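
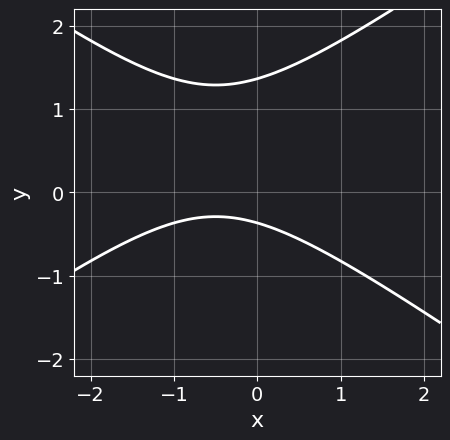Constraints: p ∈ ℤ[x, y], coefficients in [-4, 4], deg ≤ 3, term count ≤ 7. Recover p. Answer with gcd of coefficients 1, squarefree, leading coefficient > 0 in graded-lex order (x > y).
deg p = 2. No degree-1 curve has this shape.
From the axis intercepts and sections: no x-intercept at any integer in the box.
Putting this together gives p.

x^2 - 2*y^2 + x + 2*y + 1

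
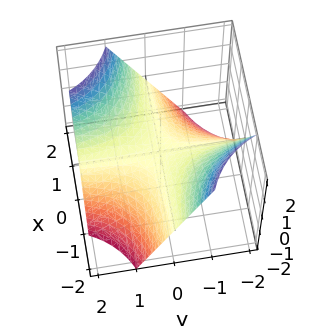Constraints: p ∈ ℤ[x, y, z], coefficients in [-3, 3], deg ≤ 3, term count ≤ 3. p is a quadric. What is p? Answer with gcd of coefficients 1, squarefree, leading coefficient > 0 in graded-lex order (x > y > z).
x*y - z

1. The degree is 2 — a hyperbolic paraboloid; a quadric.
2. Checking where it meets the axes: every point of the x-axis in the box is on the surface; every point of the y-axis in the box is on the surface.
3. Together with the visible shape, these determine p as stated.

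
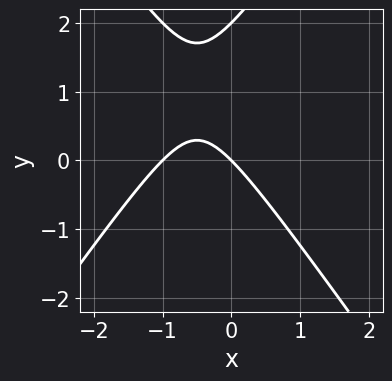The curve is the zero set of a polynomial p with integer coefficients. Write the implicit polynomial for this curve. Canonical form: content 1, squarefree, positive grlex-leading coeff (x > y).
The degree is 2 — a generic line meets the curve in up to 2 points.
From the axis intercepts and sections: among the integer gridlines, it crosses the y-axis at y ∈ {0, 2}; the x-axis gridline crossings are at x ∈ {-1, 0}.
Assembling these constraints gives the stated polynomial.

2*x^2 - y^2 + 2*x + 2*y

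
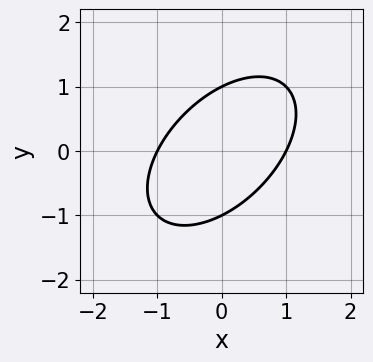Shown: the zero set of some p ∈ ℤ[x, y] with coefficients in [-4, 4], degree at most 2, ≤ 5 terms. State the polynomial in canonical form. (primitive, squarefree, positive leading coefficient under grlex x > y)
x^2 - x*y + y^2 - 1

(a) The degree is 2 — a generic line meets the curve in up to 2 points.
(b) Observable constraints: the x-axis gridline crossings are at x ∈ {-1, 1}; the y-axis gridline crossings are at y ∈ {-1, 1}.
(c) Putting this together gives p.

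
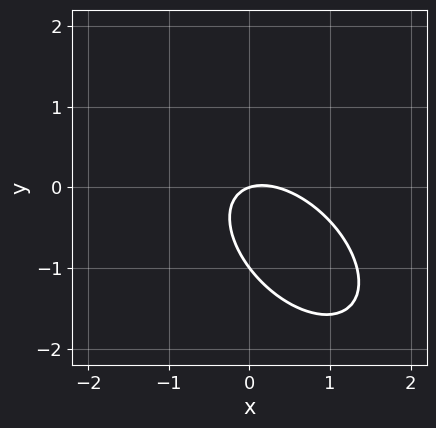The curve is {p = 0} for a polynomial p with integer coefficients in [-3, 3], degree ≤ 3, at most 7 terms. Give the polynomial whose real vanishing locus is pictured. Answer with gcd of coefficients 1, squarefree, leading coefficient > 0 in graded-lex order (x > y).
3*x^2 + 3*x*y + 3*y^2 - x + 3*y

First, deg p = 2.
Then, from the axis intercepts and sections: it crosses the x-axis at the gridline x = 0; the y-axis gridline crossings are at y ∈ {-1, 0}.
Finally, putting this together gives p.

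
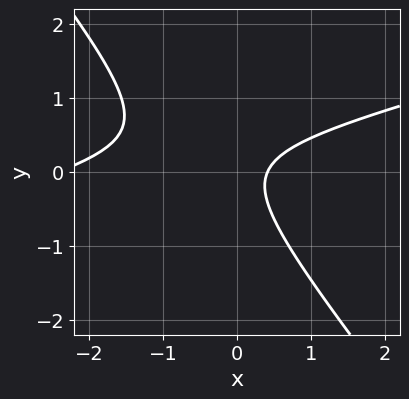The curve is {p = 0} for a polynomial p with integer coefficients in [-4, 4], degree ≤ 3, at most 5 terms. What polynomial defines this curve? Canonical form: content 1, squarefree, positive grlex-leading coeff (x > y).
x^2 - 3*x*y - 3*y^2 + 2*x - 1

deg p = 2.
Checking where it meets the axes: the curve avoids every integer y-axis point in the box.
Together with the visible shape, these determine p as stated.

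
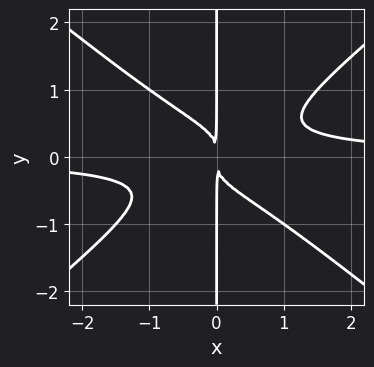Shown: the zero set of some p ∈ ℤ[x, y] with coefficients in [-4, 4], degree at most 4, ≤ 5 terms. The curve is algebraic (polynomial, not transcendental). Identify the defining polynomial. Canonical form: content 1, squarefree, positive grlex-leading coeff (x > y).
2*x^3*y - 3*x*y^3 - x^2

deg p = 4. The shape is more complex than any degree-3 curve.
Reading off the gridlines: every point of the y-axis in the box is on the curve.
Fitting integer coefficients to these (and the overall shape) gives p.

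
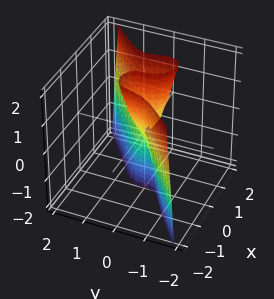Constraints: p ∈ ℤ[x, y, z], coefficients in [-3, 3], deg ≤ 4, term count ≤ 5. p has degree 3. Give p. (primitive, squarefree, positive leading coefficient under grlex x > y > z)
2*x^3 - 3*y^3 + x*y - x*z

First, the degree is 3 — the shape is more complex than any degree-2 surface.
Then, against the integer gridlines: it crosses the y-axis at the gridline y = 0; one x-axis crossing is at x = 0; the visible z-axis segment lies entirely on the surface.
Finally, matching integer coefficients to the picture gives p.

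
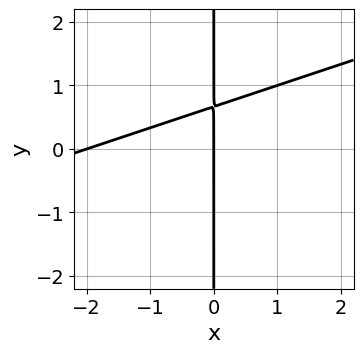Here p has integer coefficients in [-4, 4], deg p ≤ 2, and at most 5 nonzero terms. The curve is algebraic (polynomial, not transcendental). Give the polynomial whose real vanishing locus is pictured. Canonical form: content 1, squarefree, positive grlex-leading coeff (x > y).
1. The degree is 2 — a generic line meets the curve in up to 2 points.
2. Reading off the gridlines: the x-axis gridline crossings are at x ∈ {-2, 0}; the visible y-axis segment lies entirely on the curve.
3. Fitting integer coefficients to these (and the overall shape) gives p.

x^2 - 3*x*y + 2*x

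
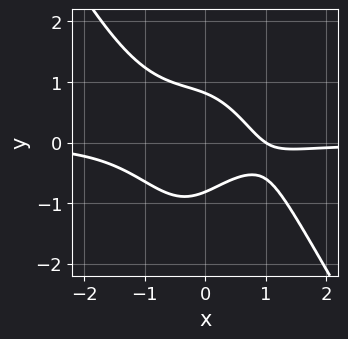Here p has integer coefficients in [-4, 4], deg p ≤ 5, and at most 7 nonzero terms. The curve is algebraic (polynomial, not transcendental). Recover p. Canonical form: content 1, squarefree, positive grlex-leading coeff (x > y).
3*x^3*y + 2*x^2*y^2 + 3*y^2 + 2*x - 2

deg p = 4.
Reading off the gridlines: one x-axis crossing is at x = 1.
Solving for integer coefficients yields p as stated.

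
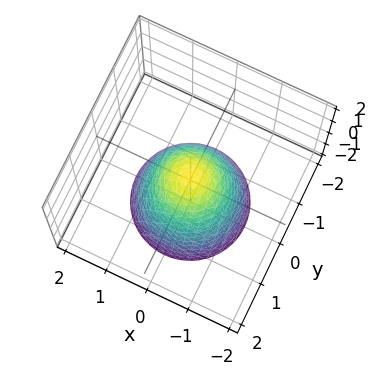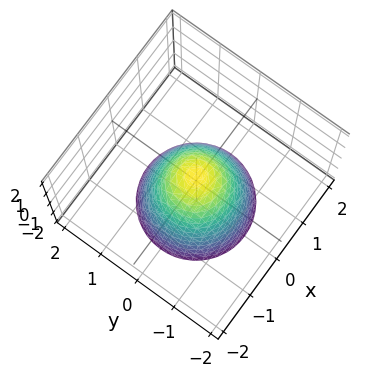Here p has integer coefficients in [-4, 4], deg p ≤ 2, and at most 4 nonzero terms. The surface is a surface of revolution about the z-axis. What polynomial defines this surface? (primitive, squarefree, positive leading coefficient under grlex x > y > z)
1. Degree: no degree-1 surface has this shape, so deg p = 2.
2. Symmetries: rotational symmetry about the z-axis ⇒ p depends on x, y only through x² + y².
3. Checking where it meets the axes: a circular section at z = -1 has radius exactly 1.
4. Together with the visible shape, these determine p as stated.

3*x^2 + 3*y^2 + 2*z - 1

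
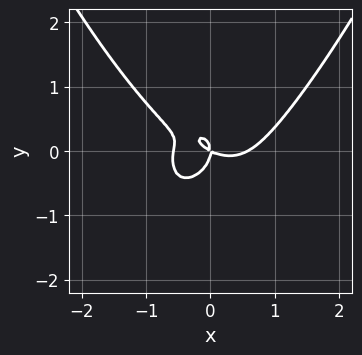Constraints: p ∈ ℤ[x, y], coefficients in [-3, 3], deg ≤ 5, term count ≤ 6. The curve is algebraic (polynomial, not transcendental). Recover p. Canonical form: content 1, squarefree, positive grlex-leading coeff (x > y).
First, degree: the shape is more complex than any degree-3 curve, so deg p = 4.
Next, from the axis intercepts and sections: one x-axis crossing is at x = 0; it crosses the y-axis at the gridline y = 0.
Finally, putting this together gives p.

3*x^4 - 3*x^2*y - 3*y^3 - x^2 - 2*x*y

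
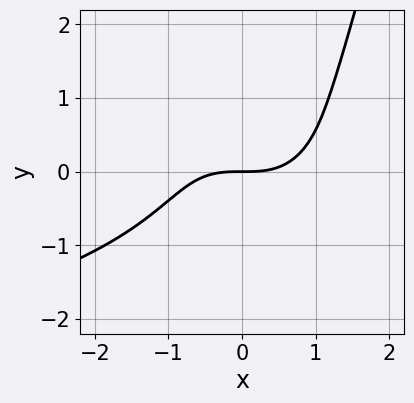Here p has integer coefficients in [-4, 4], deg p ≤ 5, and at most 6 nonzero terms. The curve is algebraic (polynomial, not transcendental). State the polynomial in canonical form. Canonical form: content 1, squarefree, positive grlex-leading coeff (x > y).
x^2*y^2 + x^3 - y^3 - 2*y

(a) deg p = 4.
(b) Against the integer gridlines: it crosses the y-axis at the gridline y = 0; it meets the x-axis at x = 0 (among the integer gridlines).
(c) These observations pin down the coefficients.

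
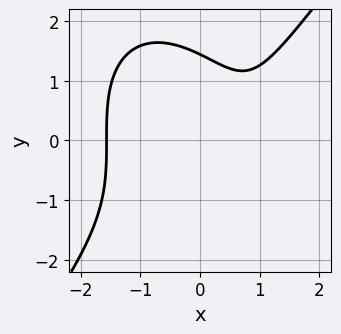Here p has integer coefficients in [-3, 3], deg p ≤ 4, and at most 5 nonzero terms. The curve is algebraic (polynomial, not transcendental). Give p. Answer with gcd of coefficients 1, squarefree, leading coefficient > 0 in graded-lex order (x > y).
2*x^3 - y^3 - 3*x + 3

1. Degree: no degree-2 curve has this shape, so deg p = 3.
2. Matching integer coefficients to the picture gives p.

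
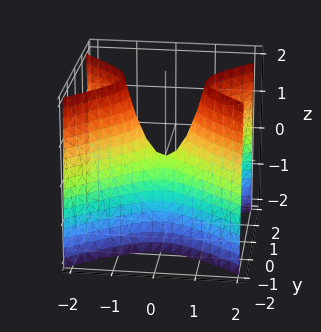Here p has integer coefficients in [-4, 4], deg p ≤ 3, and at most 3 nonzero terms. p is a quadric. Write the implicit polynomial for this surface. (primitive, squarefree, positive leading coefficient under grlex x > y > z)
2*x^2 - 3*y^2 - z

(a) deg p = 2.
(b) Symmetries: mirror symmetry x ↦ −x ⇒ only even powers of x; the y ↦ −y reflection is a symmetry, so y appears only in even powers.
(c) Reading off the gridlines: it crosses the x-axis at the gridline x = 0; it meets the y-axis at y = 0 (among the integer gridlines); one z-axis crossing is at z = 0.
(d) Solving for integer coefficients yields p as stated.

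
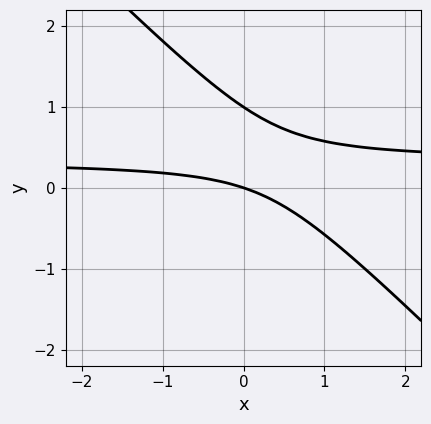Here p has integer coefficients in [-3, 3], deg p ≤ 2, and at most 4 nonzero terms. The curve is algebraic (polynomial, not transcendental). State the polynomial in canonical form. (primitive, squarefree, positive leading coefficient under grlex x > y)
(a) deg p = 2.
(b) Checking where it meets the axes: one x-axis crossing is at x = 0; among the integer gridlines, it crosses the y-axis at y ∈ {0, 1}.
(c) Matching integer coefficients to the picture gives p.

3*x*y + 3*y^2 - x - 3*y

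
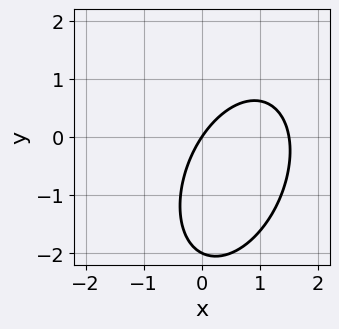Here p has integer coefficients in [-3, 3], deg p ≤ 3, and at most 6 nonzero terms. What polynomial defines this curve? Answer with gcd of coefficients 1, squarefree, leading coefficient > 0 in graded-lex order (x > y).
The degree is 2 — a generic line meets the curve in up to 2 points.
Checking where it meets the axes: the y-axis gridline crossings are at y ∈ {-2, 0}; one x-axis crossing is at x = 0.
Fitting integer coefficients to these (and the overall shape) gives p.

2*x^2 - x*y + y^2 - 3*x + 2*y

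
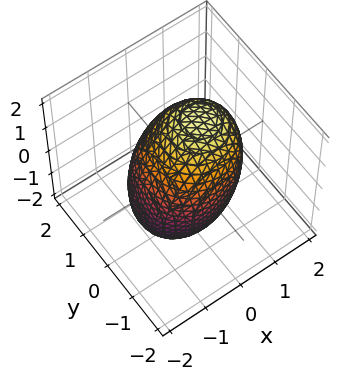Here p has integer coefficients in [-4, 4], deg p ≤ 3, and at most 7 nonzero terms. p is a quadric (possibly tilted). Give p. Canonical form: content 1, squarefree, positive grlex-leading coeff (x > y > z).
2*x^2 - x*z + 2*y^2 + z^2 - 3

1. deg p = 2. No degree-1 surface has this shape.
2. The integer polynomial consistent with all of this is the stated p.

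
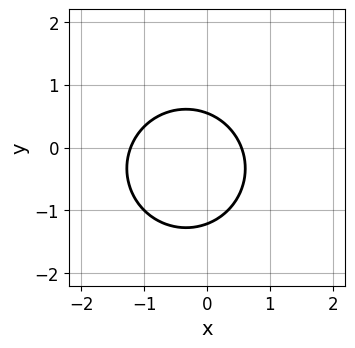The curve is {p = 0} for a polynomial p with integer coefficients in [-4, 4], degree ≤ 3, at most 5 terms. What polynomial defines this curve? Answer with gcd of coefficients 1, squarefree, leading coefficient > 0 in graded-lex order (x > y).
1. deg p = 2. A generic line meets the curve in up to 2 points.
2. Solving for integer coefficients yields p as stated.

3*x^2 + 3*y^2 + 2*x + 2*y - 2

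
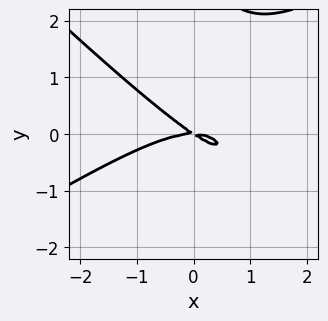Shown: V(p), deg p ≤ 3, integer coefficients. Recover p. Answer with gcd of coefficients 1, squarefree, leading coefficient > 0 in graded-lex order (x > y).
x^3 - 2*x*y^2 - y^3 + 2*x*y + 3*y^2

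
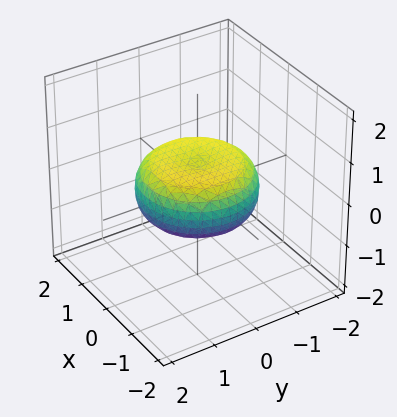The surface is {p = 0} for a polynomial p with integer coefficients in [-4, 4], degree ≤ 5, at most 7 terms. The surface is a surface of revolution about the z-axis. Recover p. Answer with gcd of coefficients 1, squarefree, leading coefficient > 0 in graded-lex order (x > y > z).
First, deg p = 4. No degree-3 surface has this shape.
Next, symmetries: the z-axis is an axis of rotation, so x and y enter only as x² + y².
Next, reading off the gridlines: a circular section at z = 0 has radius between 1 and 2.
Finally, putting this together gives p.

x^4 + 2*x^2*y^2 + y^4 - x^2 - y^2 + 3*z^2 - 1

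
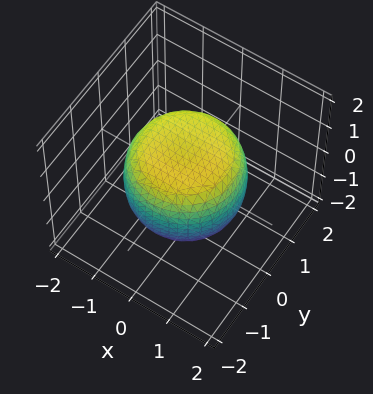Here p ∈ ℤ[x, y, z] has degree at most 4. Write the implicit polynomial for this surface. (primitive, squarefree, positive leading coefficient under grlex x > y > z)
2*x^4 + 4*x^2*y^2 + 2*y^4 - 2*x^2 - 2*y^2 + 3*z^2 - 3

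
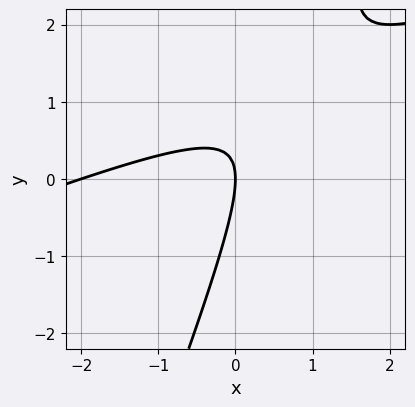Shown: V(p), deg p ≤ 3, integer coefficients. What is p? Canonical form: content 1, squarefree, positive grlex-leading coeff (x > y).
1. deg p = 2. The shape is more complex than any degree-1 curve.
2. Observable constraints: one y-axis crossing is at y = 0; the x-axis gridline crossings are at x ∈ {-2, 0}.
3. Solving for integer coefficients yields p as stated.

x^2 - 3*x*y + y^2 + 2*x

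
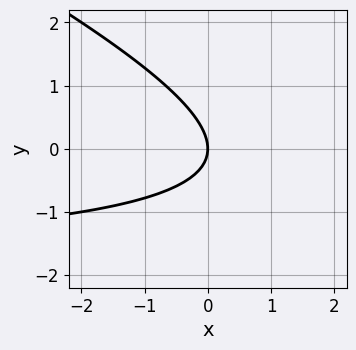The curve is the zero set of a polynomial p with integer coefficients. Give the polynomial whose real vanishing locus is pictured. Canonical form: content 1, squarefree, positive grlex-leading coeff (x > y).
1. deg p = 2.
2. From the visible intercepts: it crosses the y-axis at the gridline y = 0; one x-axis crossing is at x = 0.
3. Assembling these constraints gives the stated polynomial.

x*y + 2*y^2 + 2*x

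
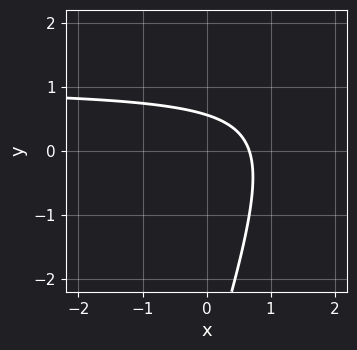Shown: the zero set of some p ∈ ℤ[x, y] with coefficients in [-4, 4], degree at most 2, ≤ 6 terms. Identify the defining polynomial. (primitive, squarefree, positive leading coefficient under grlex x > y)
First, the degree is 2 — the shape is more complex than any degree-1 curve.
Finally, the integer polynomial consistent with all of this is the stated p.

3*x*y - y^2 - 3*x - 3*y + 2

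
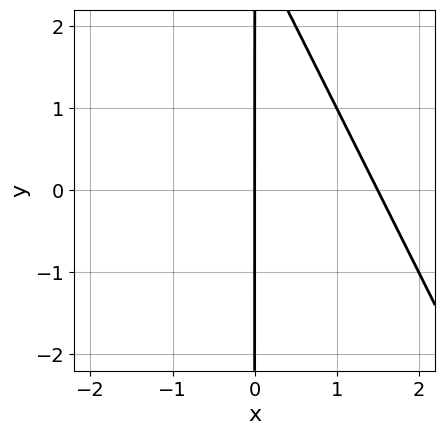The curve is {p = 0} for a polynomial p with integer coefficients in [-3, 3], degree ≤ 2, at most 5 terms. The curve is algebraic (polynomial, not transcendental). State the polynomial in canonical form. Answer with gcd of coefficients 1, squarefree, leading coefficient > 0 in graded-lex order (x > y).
(a) Degree: the shape is more complex than any degree-1 curve, so deg p = 2.
(b) Against the integer gridlines: the visible y-axis segment lies entirely on the curve; it crosses the x-axis at the gridline x = 0.
(c) Putting this together gives p.

2*x^2 + x*y - 3*x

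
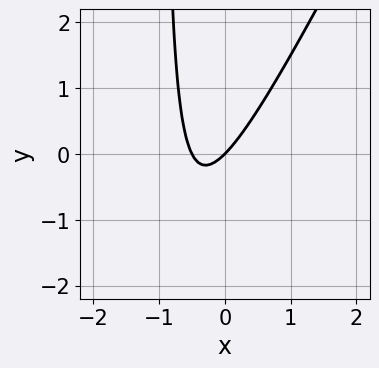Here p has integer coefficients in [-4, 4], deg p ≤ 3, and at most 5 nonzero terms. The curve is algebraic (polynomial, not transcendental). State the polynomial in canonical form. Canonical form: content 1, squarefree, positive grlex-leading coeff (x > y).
2*x^2 - x*y + x - y

deg p = 2.
From the axis intercepts and sections: it crosses the x-axis at the gridline x = 0; it crosses the y-axis at the gridline y = 0.
These observations pin down the coefficients.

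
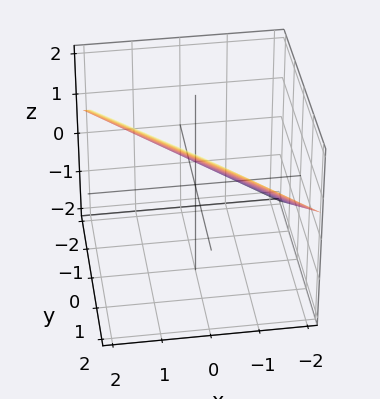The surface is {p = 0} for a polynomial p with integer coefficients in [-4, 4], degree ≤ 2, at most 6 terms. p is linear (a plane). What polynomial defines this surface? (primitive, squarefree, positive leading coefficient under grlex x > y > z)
2*x + 2*y - 3*z + 2

deg p = 1.
Observable constraints: it crosses the y-axis at the gridline y = -1; it meets the x-axis at x = -1 (among the integer gridlines).
The integer polynomial consistent with all of this is the stated p.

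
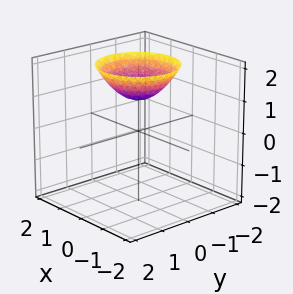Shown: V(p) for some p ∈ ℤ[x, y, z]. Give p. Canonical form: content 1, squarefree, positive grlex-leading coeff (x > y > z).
First, the degree is 2 — a generic line meets the surface in up to 2 points.
Next, symmetry: every cross-section ⟂ z is a circle, so x, y appear only via x² + y².
Then, from the visible intercepts: a circular section at z = 2 has radius between 1 and 2; no x-intercept at any integer in the box; one z-axis crossing is at z = 1.
Finally, putting this together gives p.

2*x^2 + 2*y^2 - 3*z + 3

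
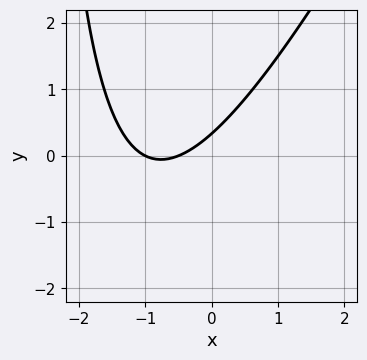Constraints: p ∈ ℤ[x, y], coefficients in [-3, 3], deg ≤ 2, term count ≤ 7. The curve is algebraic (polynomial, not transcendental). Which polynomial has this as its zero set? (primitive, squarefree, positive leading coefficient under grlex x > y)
2*x^2 - x*y + 3*x - 3*y + 1

First, degree: a generic line meets the curve in up to 2 points, so deg p = 2.
Next, from the axis intercepts and sections: it meets the x-axis at x = -1 (among the integer gridlines).
Finally, putting this together gives p.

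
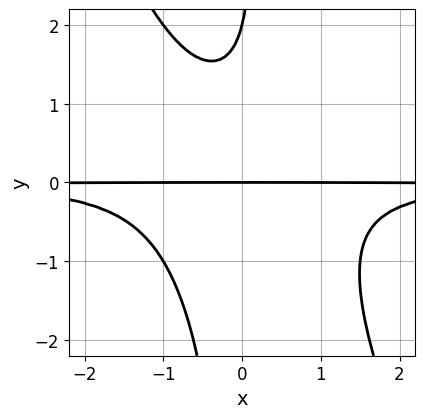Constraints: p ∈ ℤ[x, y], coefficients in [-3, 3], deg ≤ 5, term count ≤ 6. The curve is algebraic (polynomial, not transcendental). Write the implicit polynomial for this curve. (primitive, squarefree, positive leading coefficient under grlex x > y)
2*x^2*y^2 + x*y^3 - y^2 + 2*y

The degree is 4 — the shape is more complex than any degree-3 curve.
Against the integer gridlines: every point of the x-axis in the box is on the curve; the y-axis gridline crossings are at y ∈ {0, 2}.
Solving for integer coefficients yields p as stated.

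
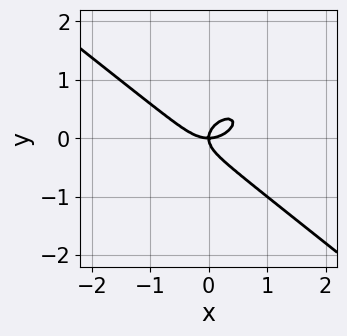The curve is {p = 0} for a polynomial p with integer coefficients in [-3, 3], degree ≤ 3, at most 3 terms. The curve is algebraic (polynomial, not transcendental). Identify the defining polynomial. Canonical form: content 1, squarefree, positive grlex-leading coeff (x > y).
x^3 + 2*y^3 - x*y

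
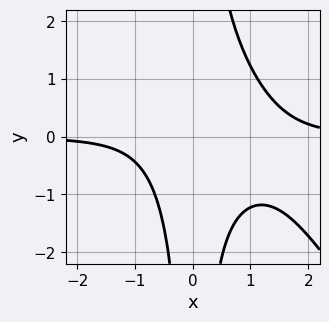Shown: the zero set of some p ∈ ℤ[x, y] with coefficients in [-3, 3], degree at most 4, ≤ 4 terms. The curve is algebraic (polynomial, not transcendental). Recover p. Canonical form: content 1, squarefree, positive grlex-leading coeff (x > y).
1. The degree is 4 — no degree-3 curve has this shape.
2. From the visible intercepts: it misses every integer gridline on the x-axis; the curve avoids every integer y-axis point in the box.
3. These observations pin down the coefficients.

3*x^3*y + 2*x^2*y^2 - 3*x^2*y - 3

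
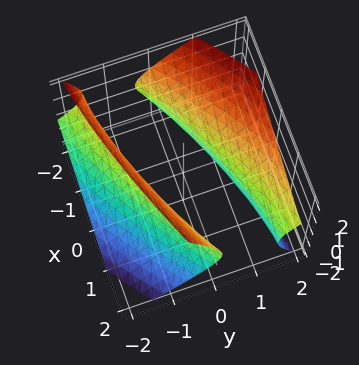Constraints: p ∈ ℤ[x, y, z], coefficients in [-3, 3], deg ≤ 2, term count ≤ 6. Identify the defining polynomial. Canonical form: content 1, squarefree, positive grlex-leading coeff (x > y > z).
x^2 - 3*x*y + 3*y^2 - 2*y*z - 2*z^2 - 3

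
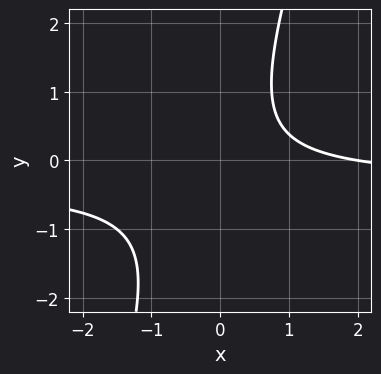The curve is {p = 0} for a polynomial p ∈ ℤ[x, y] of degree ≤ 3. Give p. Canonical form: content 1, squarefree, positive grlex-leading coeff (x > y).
3*x*y - y^2 + x - 2

(a) Degree: a generic line meets the curve in up to 2 points, so deg p = 2.
(b) From the axis intercepts and sections: it crosses the x-axis at the gridline x = 2; no y-intercept at any integer in the box.
(c) Putting this together gives p.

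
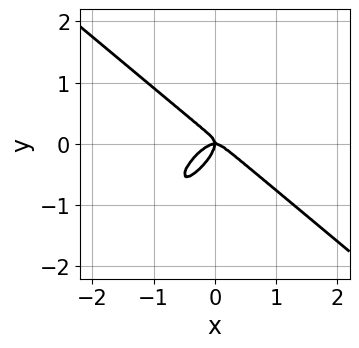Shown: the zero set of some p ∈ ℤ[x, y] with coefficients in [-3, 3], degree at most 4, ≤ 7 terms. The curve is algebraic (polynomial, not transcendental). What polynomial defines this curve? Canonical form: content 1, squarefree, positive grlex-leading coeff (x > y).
1. The degree is 3 — no degree-2 curve has this shape.
2. Checking where it meets the axes: it crosses the x-axis at the gridline x = 0; one y-axis crossing is at y = 0.
3. The integer polynomial consistent with all of this is the stated p.

3*x^3 - x^2*y - 3*x*y^2 + 3*y^3 + x*y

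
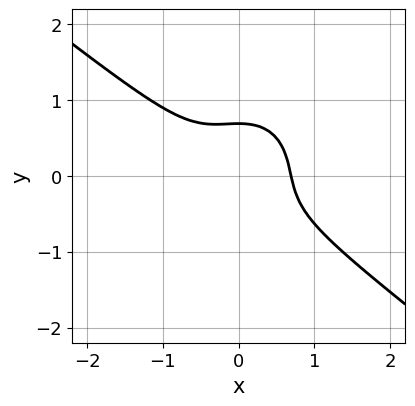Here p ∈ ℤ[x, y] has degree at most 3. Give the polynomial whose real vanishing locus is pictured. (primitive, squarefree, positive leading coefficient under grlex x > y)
1. Degree: the shape is more complex than any degree-2 curve, so deg p = 3.
2. The integer polynomial consistent with all of this is the stated p.

3*x^3 + 2*x^2*y + 3*y^3 - 1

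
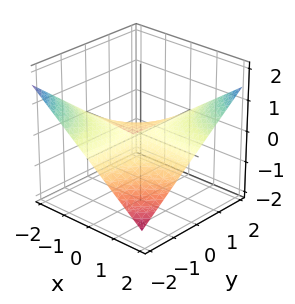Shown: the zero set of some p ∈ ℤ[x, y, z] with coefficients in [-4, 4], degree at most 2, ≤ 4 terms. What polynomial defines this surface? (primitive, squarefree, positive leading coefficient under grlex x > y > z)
1. deg p = 2.
2. From the visible intercepts: the visible x-axis segment lies entirely on the surface; it crosses the z-axis at the gridline z = 0; the visible y-axis segment lies entirely on the surface.
3. Together with the visible shape, these determine p as stated.

x*y - 3*z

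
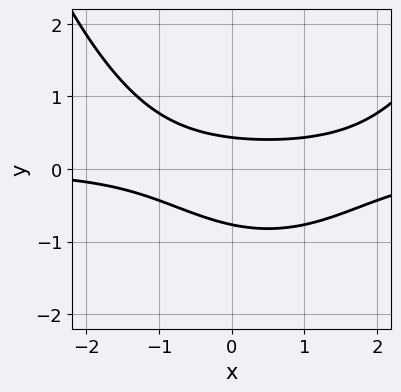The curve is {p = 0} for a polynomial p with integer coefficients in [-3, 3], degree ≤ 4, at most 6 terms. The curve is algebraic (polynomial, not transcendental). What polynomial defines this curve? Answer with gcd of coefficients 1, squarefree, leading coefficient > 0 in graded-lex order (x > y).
x^2*y - x*y - 3*y^2 - y + 1

First, degree: a generic line meets the curve in up to 3 points, so deg p = 3.
Then, against the integer gridlines: no x-intercept at any integer in the box.
Finally, solving for integer coefficients yields p as stated.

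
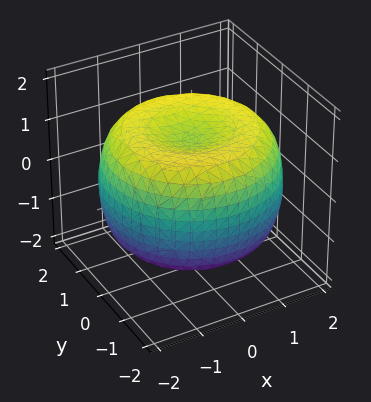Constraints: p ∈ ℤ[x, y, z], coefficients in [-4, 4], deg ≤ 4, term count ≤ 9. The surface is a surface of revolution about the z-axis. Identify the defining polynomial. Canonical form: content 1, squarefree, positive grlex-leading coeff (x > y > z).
x^4 + 2*x^2*y^2 + y^4 - 3*x^2 - 3*y^2 + 3*z^2 - 3

(a) deg p = 4. No degree-3 surface has this shape.
(b) Symmetries: rotational symmetry about the z-axis ⇒ p depends on x, y only through x² + y².
(c) From the axis intercepts and sections: among the integer gridlines, it crosses the z-axis at z ∈ {-1, 1}; a circular section at z = -1 has radius between 1 and 2.
(d) Fitting integer coefficients to these (and the overall shape) gives p.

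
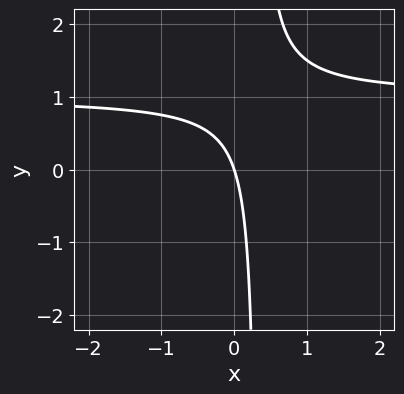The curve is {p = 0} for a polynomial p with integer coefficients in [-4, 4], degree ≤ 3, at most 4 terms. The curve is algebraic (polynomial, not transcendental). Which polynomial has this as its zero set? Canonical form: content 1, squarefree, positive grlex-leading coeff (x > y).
deg p = 2. A generic line meets the curve in up to 2 points.
Against the integer gridlines: one x-axis crossing is at x = 0; it crosses the y-axis at the gridline y = 0.
Putting this together gives p.

3*x*y - 3*x - y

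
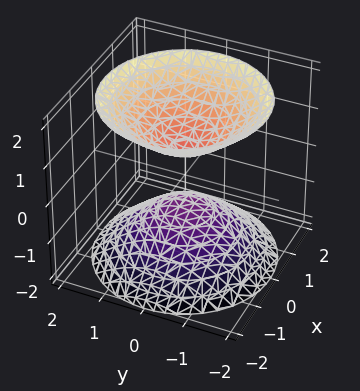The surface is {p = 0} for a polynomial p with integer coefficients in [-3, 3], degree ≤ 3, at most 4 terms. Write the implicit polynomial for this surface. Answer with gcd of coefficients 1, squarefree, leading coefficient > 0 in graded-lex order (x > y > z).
2*x^2 + 2*y^2 - 2*z^2 + 1

The picture has 2 separate pieces. They look like related sheets of one shape, so recover p as a whole.
The degree is 2 — two separate bowl-shaped sheets opening away from each other; a quadric.
Symmetries: the z ↦ −z reflection is a symmetry, so z appears only in even powers; every cross-section ⟂ z is a circle, so x, y appear only via x² + y².
From the visible intercepts: it misses every integer gridline on the x-axis; it misses every integer gridline on the y-axis.
These observations pin down the coefficients.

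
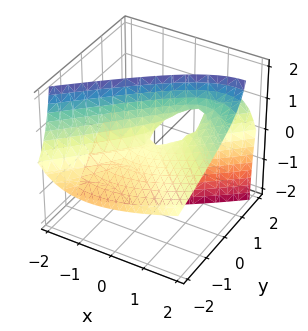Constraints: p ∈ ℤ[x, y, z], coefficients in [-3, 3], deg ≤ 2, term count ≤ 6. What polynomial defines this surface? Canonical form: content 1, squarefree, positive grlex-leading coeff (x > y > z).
x^2 - 2*x*z - y^2 + 3*y*z - z

(a) The degree is 2 — a generic line meets the surface in up to 2 points.
(b) Against the integer gridlines: it meets the z-axis at z = 0 (among the integer gridlines); one y-axis crossing is at y = 0.
(c) Putting this together gives p.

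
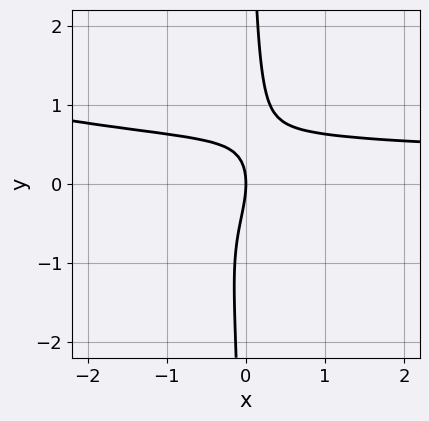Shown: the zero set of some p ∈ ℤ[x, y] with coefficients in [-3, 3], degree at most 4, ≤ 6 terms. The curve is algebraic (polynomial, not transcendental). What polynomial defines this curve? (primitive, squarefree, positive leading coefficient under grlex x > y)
First, deg p = 4.
Then, from the visible intercepts: it meets the y-axis at y = 0 (among the integer gridlines); one x-axis crossing is at x = 0.
Finally, the integer polynomial consistent with all of this is the stated p.

x^2*y^2 + 3*x*y^3 + 2*x*y - y^2 - 2*x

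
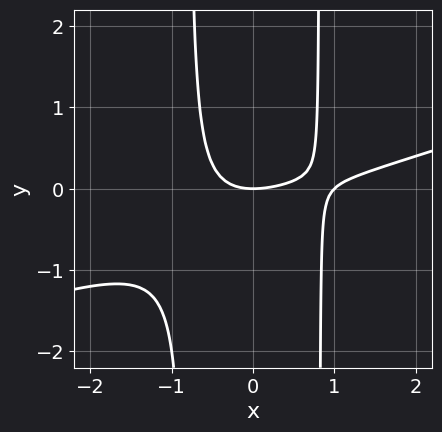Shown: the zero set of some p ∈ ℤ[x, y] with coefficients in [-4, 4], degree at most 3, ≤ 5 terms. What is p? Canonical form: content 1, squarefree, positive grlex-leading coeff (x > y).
Degree: no degree-2 curve has this shape, so deg p = 3.
Reading off the gridlines: one y-axis crossing is at y = 0; the x-axis gridline crossings are at x ∈ {0, 1}.
Matching integer coefficients to the picture gives p.

x^3 - 3*x^2*y - x^2 + 2*y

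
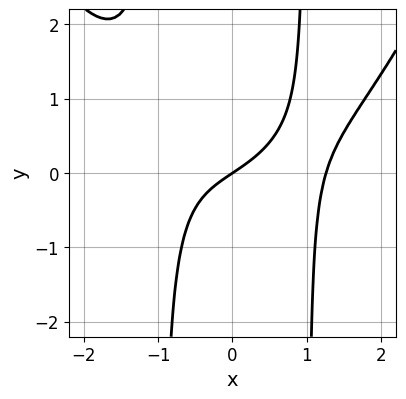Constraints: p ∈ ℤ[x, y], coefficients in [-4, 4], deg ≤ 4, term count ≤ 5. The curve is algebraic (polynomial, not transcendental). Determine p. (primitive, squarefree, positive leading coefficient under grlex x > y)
x^4 - 3*x^2*y - 2*x + 3*y

First, deg p = 4. No degree-3 curve has this shape.
Then, against the integer gridlines: one y-axis crossing is at y = 0; it crosses the x-axis at the gridline x = 0.
Finally, assembling these constraints gives the stated polynomial.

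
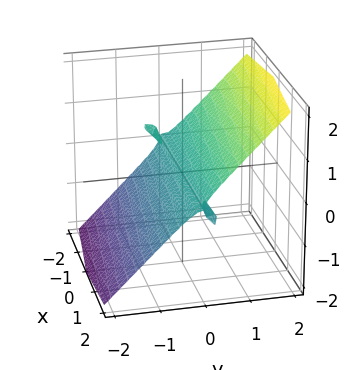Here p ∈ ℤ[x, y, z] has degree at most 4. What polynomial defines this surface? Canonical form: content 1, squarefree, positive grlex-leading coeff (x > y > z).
(a) I count 3 distinct pieces. Treating them together as one polynomial.
(b) deg p = 3. A generic line meets the surface in up to 3 points.
(c) Observable constraints: the visible x-axis segment lies entirely on the surface; it crosses the z-axis at the gridline z = 0; it crosses the y-axis at the gridline y = 0.
(d) These observations pin down the coefficients.

x*y*z + 3*y^3 - 3*z^3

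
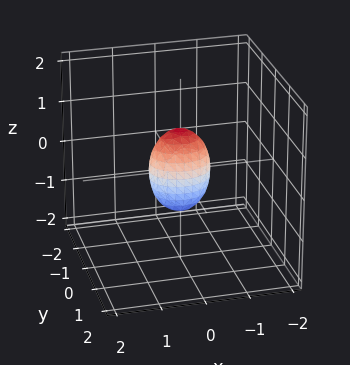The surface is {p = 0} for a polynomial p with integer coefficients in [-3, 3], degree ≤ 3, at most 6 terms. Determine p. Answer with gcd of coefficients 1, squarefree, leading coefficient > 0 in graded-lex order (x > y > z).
First, deg p = 2. A closed, bounded, convex surface; a quadric.
Then, symmetries: the x ↦ −x reflection is a symmetry, so x appears only in even powers; it's symmetric under y → −y, forcing even powers of y; it's symmetric under z → −z, forcing even powers of z.
Then, checking where it meets the axes: the z-axis gridline crossings are at z ∈ {-1, 1}.
Finally, assembling these constraints gives the stated polynomial.

2*x^2 + 3*y^2 + z^2 - 1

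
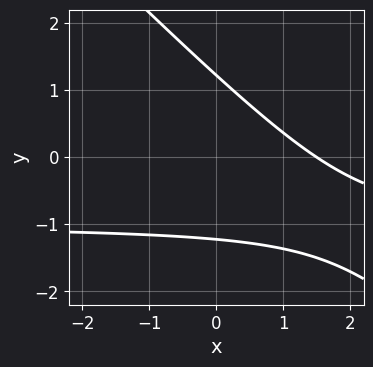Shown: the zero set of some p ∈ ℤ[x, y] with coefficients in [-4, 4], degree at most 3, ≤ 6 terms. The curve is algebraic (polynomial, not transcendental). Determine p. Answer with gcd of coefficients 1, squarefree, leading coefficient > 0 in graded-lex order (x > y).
2*x*y + 2*y^2 + 2*x - 3

(a) The degree is 2 — no degree-1 curve has this shape.
(b) Solving for integer coefficients yields p as stated.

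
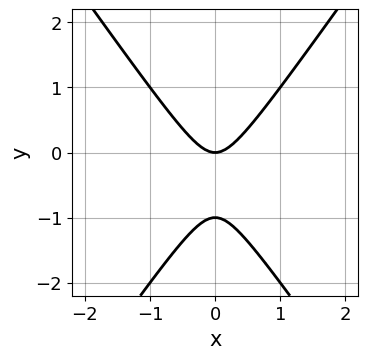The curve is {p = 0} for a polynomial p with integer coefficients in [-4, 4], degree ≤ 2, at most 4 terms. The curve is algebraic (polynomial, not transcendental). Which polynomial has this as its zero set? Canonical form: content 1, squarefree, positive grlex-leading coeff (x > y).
(a) Degree: the shape is more complex than any degree-1 curve, so deg p = 2.
(b) Symmetries: it's symmetric under x → −x, forcing even powers of x.
(c) From the visible intercepts: the y-axis gridline crossings are at y ∈ {-1, 0}; one x-axis crossing is at x = 0.
(d) Solving for integer coefficients yields p as stated.

2*x^2 - y^2 - y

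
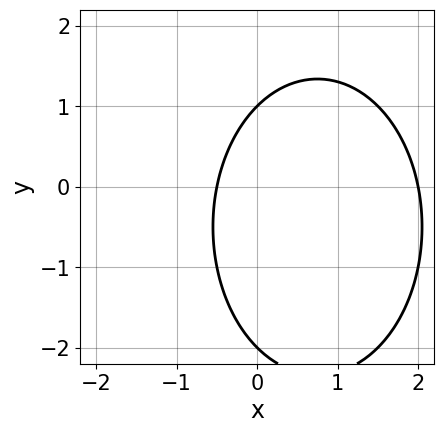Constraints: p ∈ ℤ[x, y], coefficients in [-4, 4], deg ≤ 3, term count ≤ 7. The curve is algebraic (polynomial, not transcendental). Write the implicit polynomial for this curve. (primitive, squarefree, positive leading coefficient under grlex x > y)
2*x^2 + y^2 - 3*x + y - 2

(a) Degree: the shape is more complex than any degree-1 curve, so deg p = 2.
(b) From the visible intercepts: it meets the x-axis at x = 2 (among the integer gridlines); the y-axis gridline crossings are at y ∈ {-2, 1}.
(c) Putting this together gives p.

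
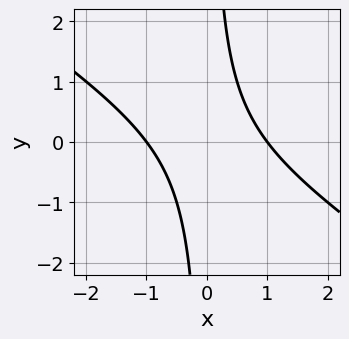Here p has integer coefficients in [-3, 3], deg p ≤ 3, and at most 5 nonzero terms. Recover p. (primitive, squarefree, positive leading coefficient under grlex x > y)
deg p = 2. No degree-1 curve has this shape.
Observable constraints: the curve avoids every integer y-axis point in the box; the x-axis gridline crossings are at x ∈ {-1, 1}.
Solving for integer coefficients yields p as stated.

2*x^2 + 3*x*y - 2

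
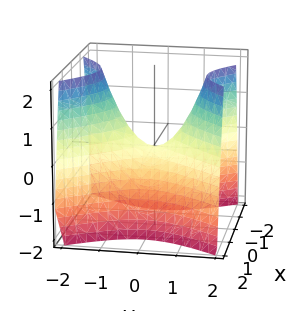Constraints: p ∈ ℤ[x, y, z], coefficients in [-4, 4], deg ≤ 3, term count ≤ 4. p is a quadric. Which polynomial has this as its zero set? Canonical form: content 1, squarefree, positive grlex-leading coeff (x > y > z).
(a) Degree: a saddle surface; a quadric, so deg p = 2.
(b) Symmetries: the x ↦ −x reflection is a symmetry, so x appears only in even powers; the y ↦ −y reflection is a symmetry, so y appears only in even powers.
(c) Reading off the gridlines: it meets the y-axis at y = 0 (among the integer gridlines); it meets the x-axis at x = 0 (among the integer gridlines).
(d) Matching integer coefficients to the picture gives p.

3*x^2 - 2*y^2 + 2*z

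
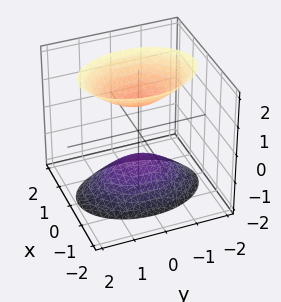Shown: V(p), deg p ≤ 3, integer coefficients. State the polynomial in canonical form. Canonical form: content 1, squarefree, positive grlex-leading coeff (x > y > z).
2*x^2 + y^2 - z^2 + 1

I count 2 distinct pieces. Treating them together as one polynomial.
deg p = 2. Two separate bowl-shaped sheets opening away from each other; a quadric.
Symmetries: the z ↦ −z reflection is a symmetry, so z appears only in even powers; it's symmetric under x → −x, forcing even powers of x; the y ↦ −y reflection is a symmetry, so y appears only in even powers.
Against the integer gridlines: the z-axis gridline crossings are at z ∈ {-1, 1}; it misses every integer gridline on the x-axis; it misses every integer gridline on the y-axis.
Assembling these constraints gives the stated polynomial.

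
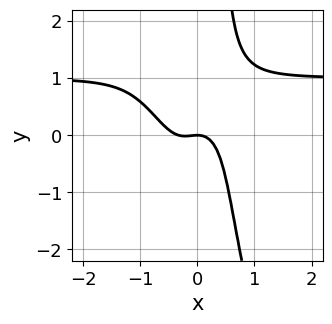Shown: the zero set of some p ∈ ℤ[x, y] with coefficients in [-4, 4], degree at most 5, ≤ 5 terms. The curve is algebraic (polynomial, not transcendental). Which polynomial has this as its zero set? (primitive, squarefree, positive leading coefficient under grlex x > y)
First, the degree is 4 — a generic line meets the curve in up to 4 points.
Then, from the axis intercepts and sections: it meets the x-axis at x = 0 (among the integer gridlines); one y-axis crossing is at y = 0.
Finally, putting this together gives p.

3*x^3*y + x^2*y^2 - 3*x^3 - x^2 - y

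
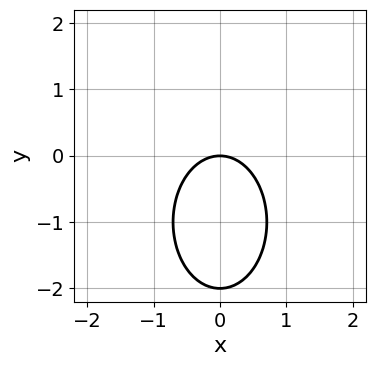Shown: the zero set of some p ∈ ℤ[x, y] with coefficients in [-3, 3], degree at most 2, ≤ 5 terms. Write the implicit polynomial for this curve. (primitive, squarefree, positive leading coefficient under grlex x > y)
2*x^2 + y^2 + 2*y

1. The degree is 2 — no degree-1 curve has this shape.
2. Symmetries: mirror symmetry x ↦ −x ⇒ only even powers of x.
3. Checking where it meets the axes: one x-axis crossing is at x = 0; among the integer gridlines, it crosses the y-axis at y ∈ {-2, 0}.
4. Matching integer coefficients to the picture gives p.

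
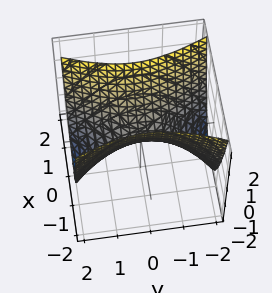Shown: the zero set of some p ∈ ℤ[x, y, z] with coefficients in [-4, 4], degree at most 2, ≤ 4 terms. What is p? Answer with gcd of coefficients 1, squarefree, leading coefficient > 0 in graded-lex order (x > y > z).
3*x^2 - y^2 - 2*z

First, deg p = 2.
Next, symmetries: mirror symmetry x ↦ −x ⇒ only even powers of x; the y ↦ −y reflection is a symmetry, so y appears only in even powers.
Next, reading off the gridlines: it crosses the y-axis at the gridline y = 0; it crosses the z-axis at the gridline z = 0.
Finally, these observations pin down the coefficients.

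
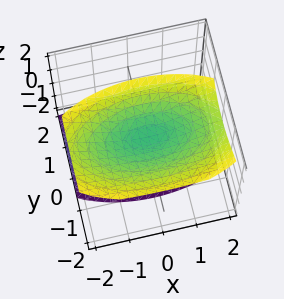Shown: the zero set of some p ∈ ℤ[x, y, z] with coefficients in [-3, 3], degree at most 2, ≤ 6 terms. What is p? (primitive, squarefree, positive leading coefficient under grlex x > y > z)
First, I count 2 distinct pieces.
Then, degree: the shape is more complex than any degree-1 surface, so deg p = 2.
Then, observable constraints: it misses every integer gridline on the x-axis; no y-intercept at any integer in the box.
Finally, fitting integer coefficients to these (and the overall shape) gives p.

x^2 + 3*y^2 + 2*y*z - 2*z^2 + 1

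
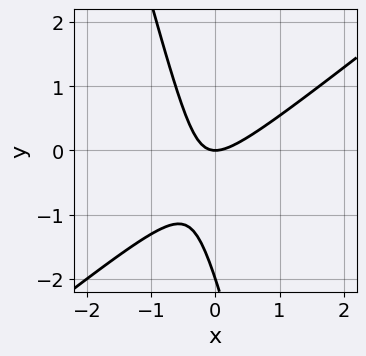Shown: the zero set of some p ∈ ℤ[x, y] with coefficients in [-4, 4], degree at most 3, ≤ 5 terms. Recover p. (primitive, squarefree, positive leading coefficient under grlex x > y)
3*x^2 - 3*x*y - y^2 - 2*y

First, deg p = 2.
Then, checking where it meets the axes: it crosses the x-axis at the gridline x = 0; the y-axis gridline crossings are at y ∈ {-2, 0}.
Finally, together with the visible shape, these determine p as stated.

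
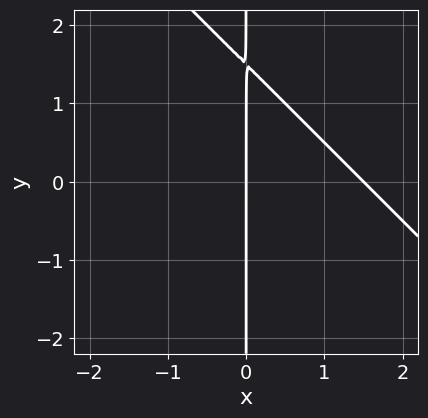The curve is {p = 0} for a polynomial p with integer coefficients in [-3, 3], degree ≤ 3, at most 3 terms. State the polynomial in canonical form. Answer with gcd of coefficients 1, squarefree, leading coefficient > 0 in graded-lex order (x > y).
2*x^2 + 2*x*y - 3*x

deg p = 2. A generic line meets the curve in up to 2 points.
From the axis intercepts and sections: every point of the y-axis in the box is on the curve; one x-axis crossing is at x = 0.
Together with the visible shape, these determine p as stated.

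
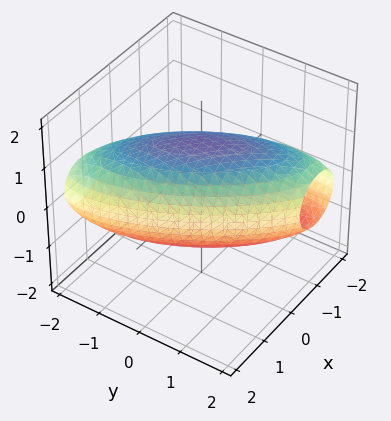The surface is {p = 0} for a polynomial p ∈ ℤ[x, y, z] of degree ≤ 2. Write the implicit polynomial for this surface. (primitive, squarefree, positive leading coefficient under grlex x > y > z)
(a) Degree: no degree-1 surface has this shape, so deg p = 2.
(b) The integer polynomial consistent with all of this is the stated p.

2*x^2 + 2*x*y + y^2 + 2*z^2 - 3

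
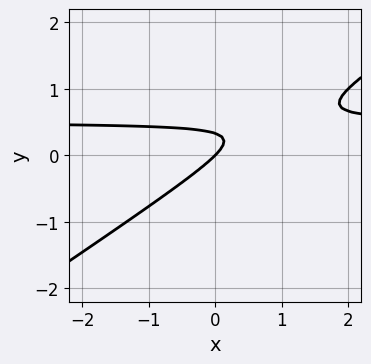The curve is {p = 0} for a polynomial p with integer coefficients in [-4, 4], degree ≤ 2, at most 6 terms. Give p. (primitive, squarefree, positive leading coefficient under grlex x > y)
2*x*y - 3*y^2 - x + y

First, the degree is 2 — no degree-1 curve has this shape.
Next, reading off the gridlines: it meets the x-axis at x = 0 (among the integer gridlines); one y-axis crossing is at y = 0.
Finally, assembling these constraints gives the stated polynomial.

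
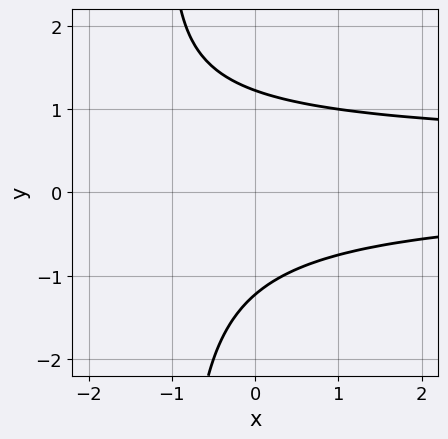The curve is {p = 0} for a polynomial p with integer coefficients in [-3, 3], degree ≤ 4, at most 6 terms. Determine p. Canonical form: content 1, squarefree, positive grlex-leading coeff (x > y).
2*x*y^2 - x*y + 2*y^2 - 3

(a) Degree: the shape is more complex than any degree-2 curve, so deg p = 3.
(b) From the visible intercepts: it misses every integer gridline on the x-axis.
(c) Solving for integer coefficients yields p as stated.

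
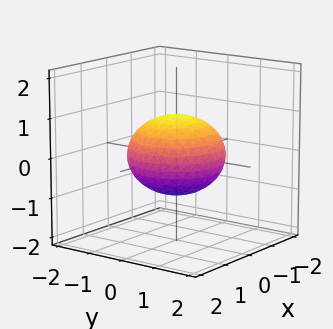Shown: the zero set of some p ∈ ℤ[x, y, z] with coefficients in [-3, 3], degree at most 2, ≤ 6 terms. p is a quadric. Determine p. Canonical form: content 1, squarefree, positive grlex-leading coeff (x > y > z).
2*x^2 + 2*y^2 + 3*z^2 - 3

Degree: bounded and convex; a quadric, so deg p = 2.
Symmetries: it's symmetric under z → −z, forcing even powers of z; rotational symmetry about the z-axis ⇒ p depends on x, y only through x² + y².
From the axis intercepts and sections: the z-axis gridline crossings are at z ∈ {-1, 1}; a circular section at z = 0 has radius between 1 and 2.
Fitting integer coefficients to these (and the overall shape) gives p.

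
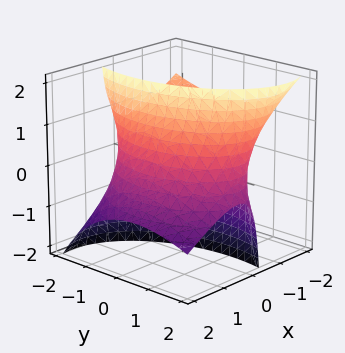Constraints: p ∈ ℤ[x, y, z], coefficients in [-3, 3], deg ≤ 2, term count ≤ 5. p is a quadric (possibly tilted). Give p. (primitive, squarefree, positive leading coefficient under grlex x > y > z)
2*x^2 + 3*x*z + y^2 + y*z - 3

Degree: a generic line meets the surface in up to 2 points, so deg p = 2.
Observable constraints: it misses every integer gridline on the z-axis.
Matching integer coefficients to the picture gives p.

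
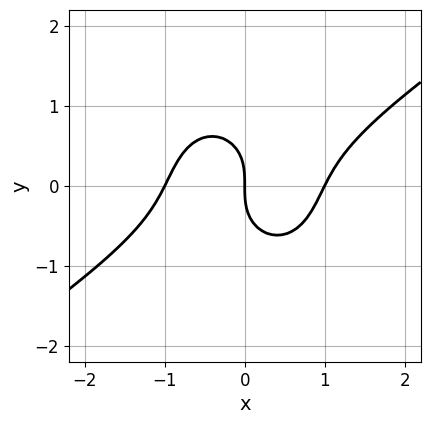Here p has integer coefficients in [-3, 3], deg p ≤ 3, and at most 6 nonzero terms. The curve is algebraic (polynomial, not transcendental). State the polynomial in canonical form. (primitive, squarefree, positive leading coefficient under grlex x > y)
deg p = 3.
Reading off the gridlines: among the integer gridlines, it crosses the x-axis at x ∈ {-1, 0, 1}; one y-axis crossing is at y = 0.
Fitting integer coefficients to these (and the overall shape) gives p.

x^3 - x^2*y - y^3 - x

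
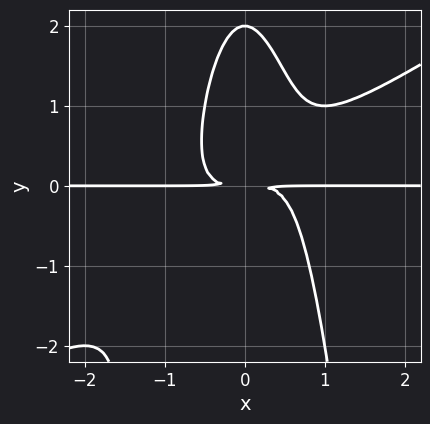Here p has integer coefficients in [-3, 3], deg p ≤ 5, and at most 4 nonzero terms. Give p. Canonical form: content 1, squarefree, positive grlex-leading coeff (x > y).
2*x^3*y - 3*x^2*y^2 - y^3 + 2*y^2

First, deg p = 4. No degree-3 curve has this shape.
Next, reading off the gridlines: it meets the y-axis at y = 2 (among the integer gridlines); every point of the x-axis in the box is on the curve.
Finally, putting this together gives p.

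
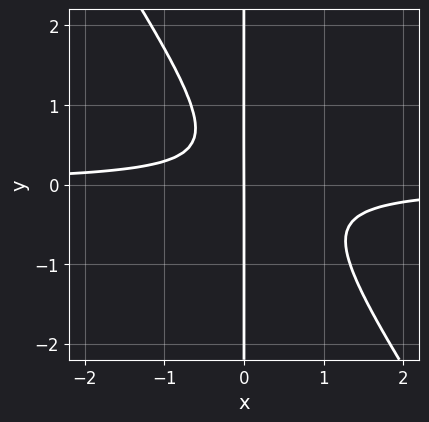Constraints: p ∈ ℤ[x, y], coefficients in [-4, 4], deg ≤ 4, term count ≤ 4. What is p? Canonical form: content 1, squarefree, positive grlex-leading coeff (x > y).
(a) The degree is 3 — the shape is more complex than any degree-2 curve.
(b) Observable constraints: one x-axis crossing is at x = 0; the visible y-axis segment lies entirely on the curve.
(c) Solving for integer coefficients yields p as stated.

3*x^2*y + 2*x*y^2 - x*y + x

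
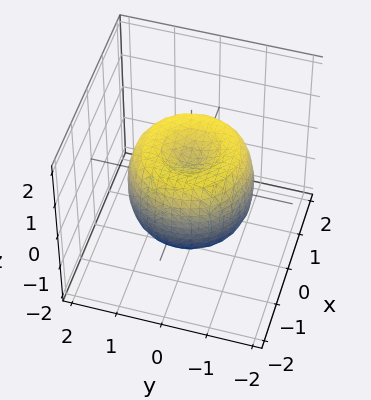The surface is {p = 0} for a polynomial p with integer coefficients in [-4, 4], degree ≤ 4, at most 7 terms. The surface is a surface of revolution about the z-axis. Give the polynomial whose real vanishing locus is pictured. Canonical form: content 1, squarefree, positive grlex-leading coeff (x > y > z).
2*x^4 + 4*x^2*y^2 + 2*y^4 - 3*x^2 - 3*y^2 + 2*z^2 - 1

(a) Degree: a generic line meets the surface in up to 4 points, so deg p = 4.
(b) Symmetries: rotational symmetry about the z-axis ⇒ p depends on x, y only through x² + y².
(c) Reading off the gridlines: a circular section at z = 0 has radius between 1 and 2.
(d) Putting this together gives p.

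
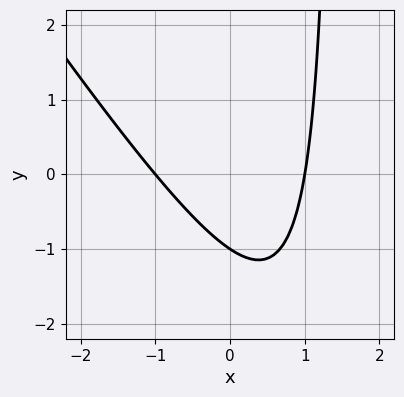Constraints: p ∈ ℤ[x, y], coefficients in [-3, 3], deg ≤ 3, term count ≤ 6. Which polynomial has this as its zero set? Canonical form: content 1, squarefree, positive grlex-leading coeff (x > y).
3*x^2 + 2*x*y - 3*y - 3

(a) deg p = 2. The shape is more complex than any degree-1 curve.
(b) Reading off the gridlines: it crosses the y-axis at the gridline y = -1; among the integer gridlines, it crosses the x-axis at x ∈ {-1, 1}.
(c) Solving for integer coefficients yields p as stated.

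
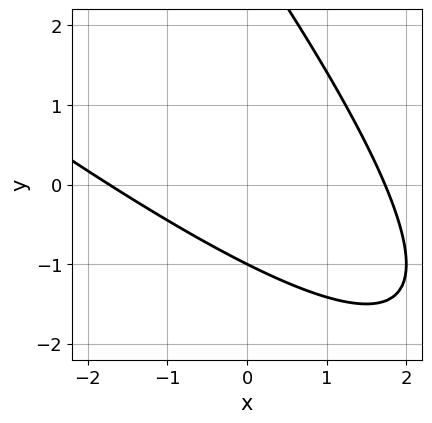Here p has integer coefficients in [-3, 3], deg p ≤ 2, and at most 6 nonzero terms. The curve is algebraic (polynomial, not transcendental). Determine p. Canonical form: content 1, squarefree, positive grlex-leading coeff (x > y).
1. deg p = 2. A generic line meets the curve in up to 2 points.
2. Observable constraints: it crosses the y-axis at the gridline y = -1.
3. Solving for integer coefficients yields p as stated.

x^2 + 2*x*y + y^2 - 2*y - 3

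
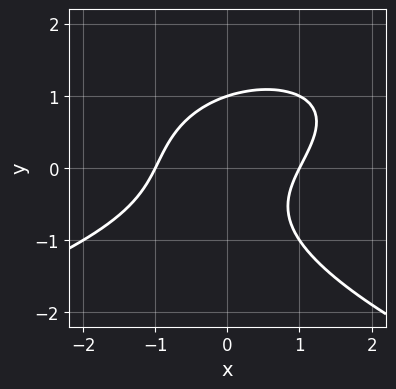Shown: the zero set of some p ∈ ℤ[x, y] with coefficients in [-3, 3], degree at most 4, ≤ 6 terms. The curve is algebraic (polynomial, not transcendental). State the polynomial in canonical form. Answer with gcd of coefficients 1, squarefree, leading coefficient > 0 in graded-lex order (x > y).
y^3 + x^2 - x*y - 1

Degree: a generic line meets the curve in up to 3 points, so deg p = 3.
Checking where it meets the axes: among the integer gridlines, it crosses the x-axis at x ∈ {-1, 1}; it crosses the y-axis at the gridline y = 1.
These observations pin down the coefficients.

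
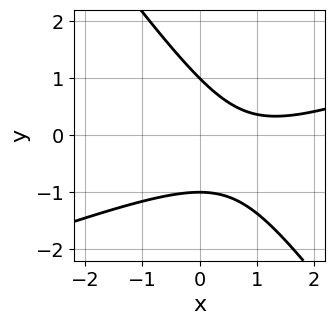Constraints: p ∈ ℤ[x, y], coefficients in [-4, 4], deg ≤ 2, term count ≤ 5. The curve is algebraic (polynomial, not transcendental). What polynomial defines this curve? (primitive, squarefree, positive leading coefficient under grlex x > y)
The degree is 2 — no degree-1 curve has this shape.
Against the integer gridlines: it misses every integer gridline on the x-axis; the y-axis gridline crossings are at y ∈ {-1, 1}.
The integer polynomial consistent with all of this is the stated p.

x^2 - 2*x*y - 2*y^2 - 2*x + 2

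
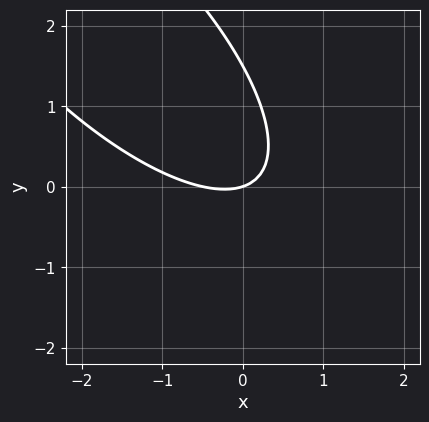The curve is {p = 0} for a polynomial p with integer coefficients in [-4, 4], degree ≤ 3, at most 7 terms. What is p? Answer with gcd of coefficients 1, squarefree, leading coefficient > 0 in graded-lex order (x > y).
2*x^2 + 3*x*y + 2*y^2 + x - 3*y

1. deg p = 2. The shape is more complex than any degree-1 curve.
2. From the axis intercepts and sections: it crosses the y-axis at the gridline y = 0; it crosses the x-axis at the gridline x = 0.
3. Together with the visible shape, these determine p as stated.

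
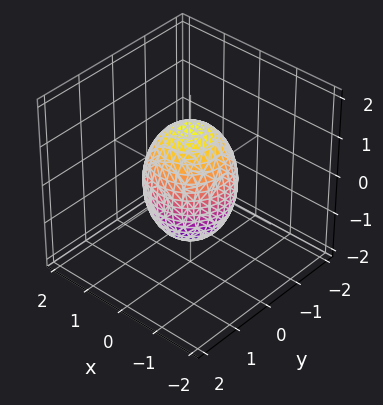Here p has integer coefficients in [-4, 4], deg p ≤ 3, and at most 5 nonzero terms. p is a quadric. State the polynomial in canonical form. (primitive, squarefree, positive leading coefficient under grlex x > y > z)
(a) deg p = 2. A closed, bounded, convex surface; a quadric.
(b) Symmetries: every cross-section ⟂ z is a circle, so x, y appear only via x² + y²; the z ↦ −z reflection is a symmetry, so z appears only in even powers.
(c) Observable constraints: a circular section at z = 1 has radius between 0 and 1; among the integer gridlines, it crosses the x-axis at x ∈ {-1, 1}; among the integer gridlines, it crosses the y-axis at y ∈ {-1, 1}.
(d) Fitting integer coefficients to these (and the overall shape) gives p.

2*x^2 + 2*y^2 + z^2 - 2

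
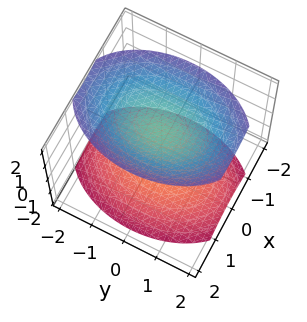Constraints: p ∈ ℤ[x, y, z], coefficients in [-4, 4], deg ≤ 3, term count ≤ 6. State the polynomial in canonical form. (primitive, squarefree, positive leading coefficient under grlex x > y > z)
2*x^2 + y^2 - 2*z^2 + 3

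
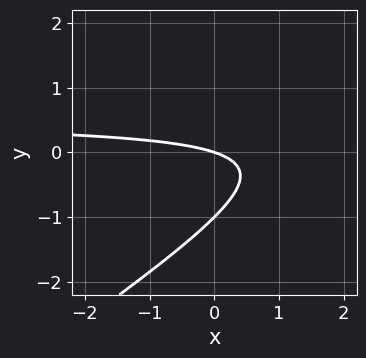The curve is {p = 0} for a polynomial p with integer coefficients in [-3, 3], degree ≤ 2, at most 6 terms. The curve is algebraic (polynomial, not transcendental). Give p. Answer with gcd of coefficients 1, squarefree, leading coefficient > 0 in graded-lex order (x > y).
2*x*y - 3*y^2 - x - 3*y

1. Degree: a generic line meets the curve in up to 2 points, so deg p = 2.
2. Checking where it meets the axes: among the integer gridlines, it crosses the y-axis at y ∈ {-1, 0}; one x-axis crossing is at x = 0.
3. Together with the visible shape, these determine p as stated.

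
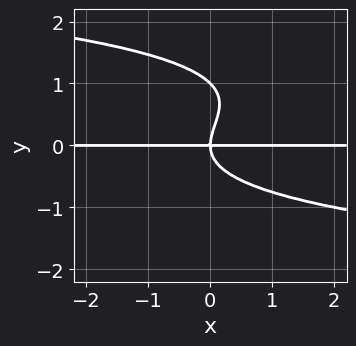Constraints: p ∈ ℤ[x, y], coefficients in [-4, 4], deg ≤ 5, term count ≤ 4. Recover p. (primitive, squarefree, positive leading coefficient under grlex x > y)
y^4 - y^3 + x*y

1. The degree is 4 — a generic line meets the curve in up to 4 points.
2. Reading off the gridlines: every point of the x-axis in the box is on the curve; among the integer gridlines, it crosses the y-axis at y ∈ {0, 1}.
3. These observations pin down the coefficients.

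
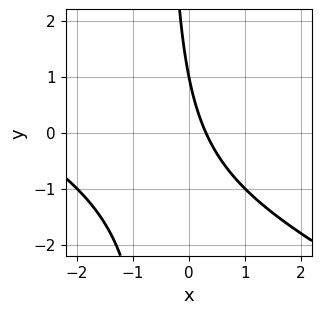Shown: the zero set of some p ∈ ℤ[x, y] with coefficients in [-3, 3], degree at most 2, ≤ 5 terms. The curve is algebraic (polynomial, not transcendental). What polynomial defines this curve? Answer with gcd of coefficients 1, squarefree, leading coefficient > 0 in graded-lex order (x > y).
First, deg p = 2. A generic line meets the curve in up to 2 points.
Next, reading off the gridlines: it crosses the y-axis at the gridline y = 1.
Finally, matching integer coefficients to the picture gives p.

x^2 + 2*x*y + 3*x + y - 1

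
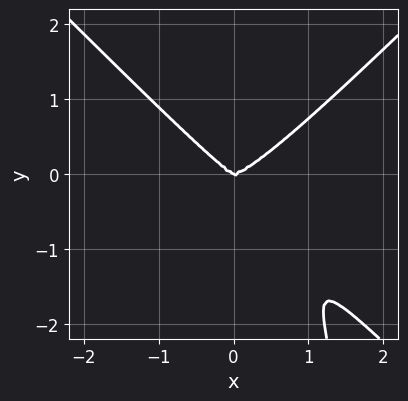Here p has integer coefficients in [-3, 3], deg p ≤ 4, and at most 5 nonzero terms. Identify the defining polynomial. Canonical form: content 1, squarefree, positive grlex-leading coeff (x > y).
3*x^4 - 3*x^2*y^2 - x*y^2 - 2*y^3

First, the degree is 4 — the shape is more complex than any degree-3 curve.
Next, checking where it meets the axes: it meets the y-axis at y = 0 (among the integer gridlines); it crosses the x-axis at the gridline x = 0.
Finally, together with the visible shape, these determine p as stated.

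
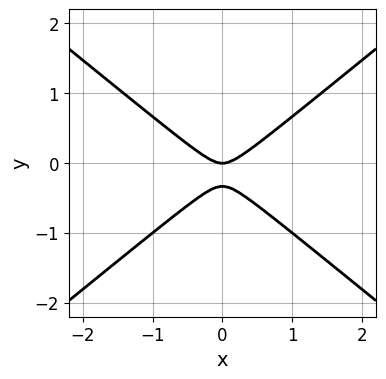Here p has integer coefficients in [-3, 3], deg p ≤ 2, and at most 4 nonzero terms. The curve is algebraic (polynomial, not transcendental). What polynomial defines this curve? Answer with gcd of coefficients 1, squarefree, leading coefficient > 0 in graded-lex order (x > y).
Degree: no degree-1 curve has this shape, so deg p = 2.
Symmetries: it's symmetric under x → −x, forcing even powers of x.
Against the integer gridlines: it meets the x-axis at x = 0 (among the integer gridlines); it crosses the y-axis at the gridline y = 0.
Together with the visible shape, these determine p as stated.

2*x^2 - 3*y^2 - y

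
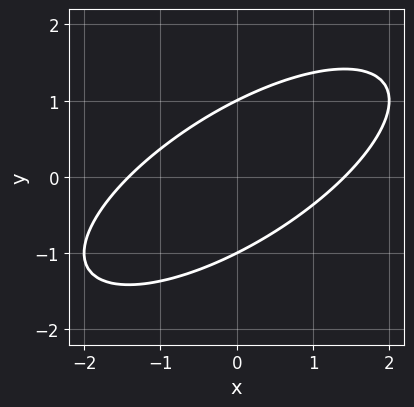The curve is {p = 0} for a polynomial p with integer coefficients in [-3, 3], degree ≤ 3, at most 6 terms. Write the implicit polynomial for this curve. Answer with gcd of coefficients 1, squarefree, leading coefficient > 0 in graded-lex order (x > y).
x^2 - 2*x*y + 2*y^2 - 2

First, degree: no degree-1 curve has this shape, so deg p = 2.
Next, checking where it meets the axes: the y-axis gridline crossings are at y ∈ {-1, 1}.
Finally, the integer polynomial consistent with all of this is the stated p.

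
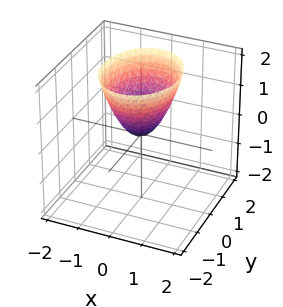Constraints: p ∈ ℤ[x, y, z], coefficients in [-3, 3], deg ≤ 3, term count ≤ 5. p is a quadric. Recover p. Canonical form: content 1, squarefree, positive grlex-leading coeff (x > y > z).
3*x^2 + 2*y^2 - 2*z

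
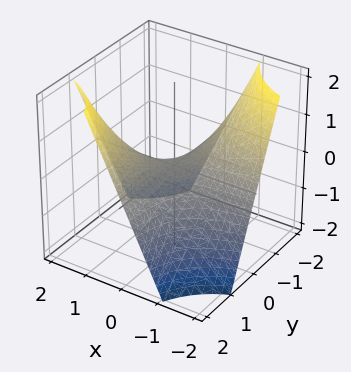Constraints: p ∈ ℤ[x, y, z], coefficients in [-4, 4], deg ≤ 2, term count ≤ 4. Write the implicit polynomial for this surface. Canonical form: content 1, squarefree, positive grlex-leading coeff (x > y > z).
x*y - z

First, the degree is 2 — a hyperbolic paraboloid; a quadric.
Next, from the axis intercepts and sections: the visible y-axis segment lies entirely on the surface; one z-axis crossing is at z = 0.
Finally, fitting integer coefficients to these (and the overall shape) gives p. Check: (-2, 0, 0) on the x-axis lies on the surface, and p(-2, 0, 0) = 0. ✓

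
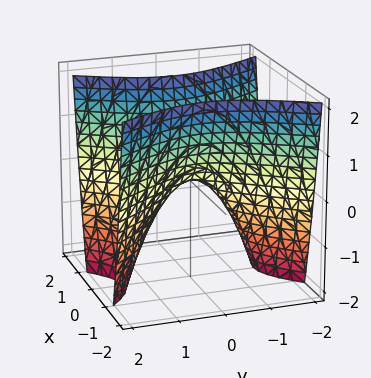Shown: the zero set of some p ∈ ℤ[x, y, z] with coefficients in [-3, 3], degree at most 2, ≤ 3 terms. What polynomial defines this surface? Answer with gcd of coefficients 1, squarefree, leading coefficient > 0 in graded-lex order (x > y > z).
(a) The degree is 2 — a hyperbolic paraboloid; a quadric.
(b) Symmetries: mirror symmetry y ↦ −y ⇒ only even powers of y; the x ↦ −x reflection is a symmetry, so x appears only in even powers.
(c) Against the integer gridlines: it meets the z-axis at z = 0 (among the integer gridlines); one x-axis crossing is at x = 0; it crosses the y-axis at the gridline y = 0.
(d) Matching integer coefficients to the picture gives p.

2*x^2 - y^2 - z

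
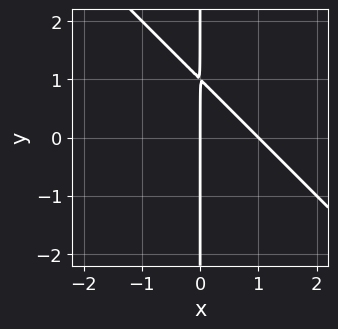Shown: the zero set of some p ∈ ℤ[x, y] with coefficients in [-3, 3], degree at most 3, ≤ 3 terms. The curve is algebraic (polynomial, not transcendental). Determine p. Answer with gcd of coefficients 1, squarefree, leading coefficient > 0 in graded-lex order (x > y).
1. The degree is 2 — the shape is more complex than any degree-1 curve.
2. Reading off the gridlines: the visible y-axis segment lies entirely on the curve; the x-axis gridline crossings are at x ∈ {0, 1}.
3. Matching integer coefficients to the picture gives p.

x^2 + x*y - x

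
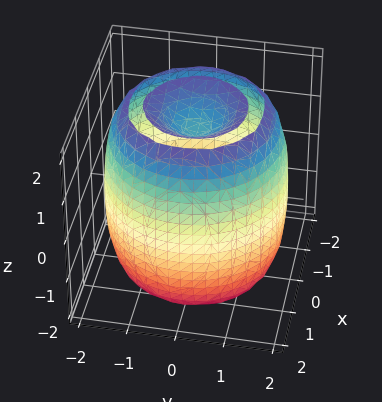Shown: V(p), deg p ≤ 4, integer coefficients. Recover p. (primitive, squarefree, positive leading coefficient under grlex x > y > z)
x^4 + 2*x^2*y^2 + y^4 - 3*x^2 - 3*y^2 + z^2 - 2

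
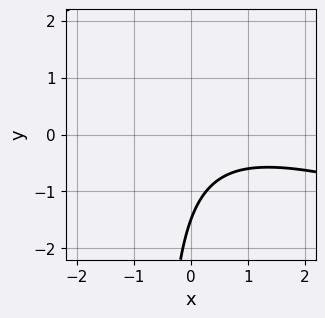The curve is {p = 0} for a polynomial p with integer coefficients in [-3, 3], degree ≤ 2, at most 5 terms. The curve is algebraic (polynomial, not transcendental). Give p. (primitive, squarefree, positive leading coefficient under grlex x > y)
deg p = 2. No degree-1 curve has this shape.
Observable constraints: it misses every integer gridline on the x-axis.
Putting this together gives p.

x^2 + 3*x*y - x + 2*y + 3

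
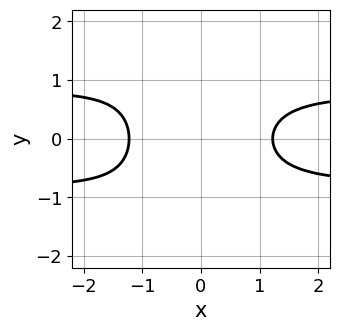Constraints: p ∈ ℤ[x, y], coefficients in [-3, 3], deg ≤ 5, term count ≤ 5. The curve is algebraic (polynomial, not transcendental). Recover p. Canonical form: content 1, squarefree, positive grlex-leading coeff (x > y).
3*x^2*y^2 + x*y^2 - 2*x^2 + 3

First, the degree is 4 — a generic line meets the curve in up to 4 points.
Next, symmetries: mirror symmetry y ↦ −y ⇒ only even powers of y.
Next, checking where it meets the axes: no y-intercept at any integer in the box.
Finally, assembling these constraints gives the stated polynomial.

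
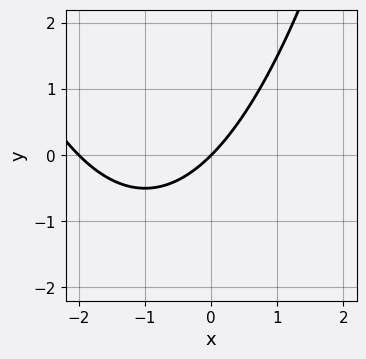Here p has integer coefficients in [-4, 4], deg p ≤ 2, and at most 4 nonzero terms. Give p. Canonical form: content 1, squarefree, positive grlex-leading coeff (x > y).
x^2 + 2*x - 2*y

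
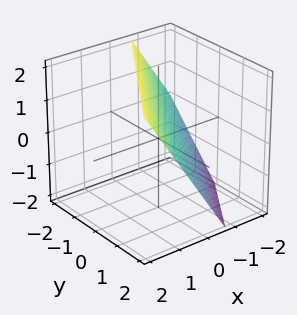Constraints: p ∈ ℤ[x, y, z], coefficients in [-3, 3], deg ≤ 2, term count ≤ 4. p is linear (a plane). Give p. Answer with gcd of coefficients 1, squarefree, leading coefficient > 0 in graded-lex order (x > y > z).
3*x - 2*y - 2*z + 2

First, degree: every cross-section is a straight line — this is a plane, so deg p = 1.
Then, from the axis intercepts and sections: it crosses the y-axis at the gridline y = 1; it meets the z-axis at z = 1 (among the integer gridlines).
Finally, assembling these constraints gives the stated polynomial.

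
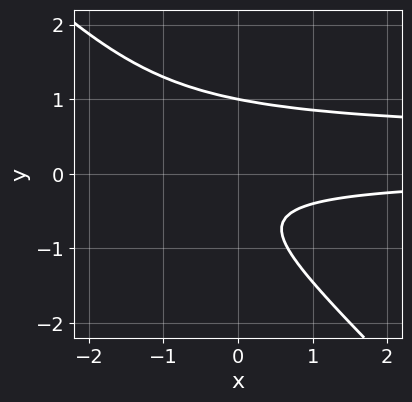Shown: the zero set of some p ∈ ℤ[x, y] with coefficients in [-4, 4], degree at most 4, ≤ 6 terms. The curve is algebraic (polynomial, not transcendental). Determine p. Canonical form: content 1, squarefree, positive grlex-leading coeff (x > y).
2*x*y^2 + 2*y^3 - x*y - y - 1

1. The degree is 3 — the shape is more complex than any degree-2 curve.
2. Checking where it meets the axes: the curve avoids every integer x-axis point in the box; one y-axis crossing is at y = 1.
3. These observations pin down the coefficients.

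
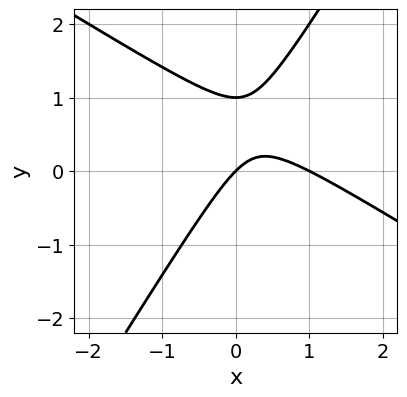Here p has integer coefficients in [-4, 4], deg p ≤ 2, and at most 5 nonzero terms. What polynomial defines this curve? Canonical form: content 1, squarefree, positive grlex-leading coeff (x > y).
x^2 + x*y - y^2 - x + y

deg p = 2.
From the visible intercepts: among the integer gridlines, it crosses the y-axis at y ∈ {0, 1}; the x-axis gridline crossings are at x ∈ {0, 1}.
Fitting integer coefficients to these (and the overall shape) gives p.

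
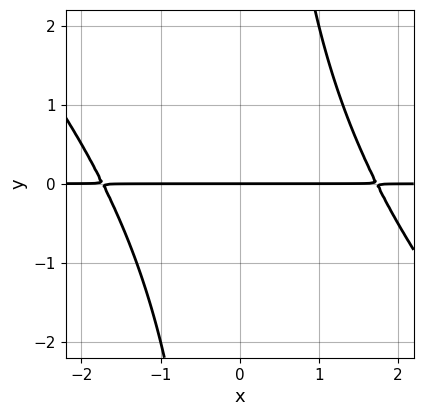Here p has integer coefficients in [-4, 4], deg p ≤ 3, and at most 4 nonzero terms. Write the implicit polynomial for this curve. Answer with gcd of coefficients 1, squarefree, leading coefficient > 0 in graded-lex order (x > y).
x^2*y + x*y^2 - 3*y

(a) The degree is 3 — no degree-2 curve has this shape.
(b) From the axis intercepts and sections: one y-axis crossing is at y = 0; every point of the x-axis in the box is on the curve.
(c) Fitting integer coefficients to these (and the overall shape) gives p.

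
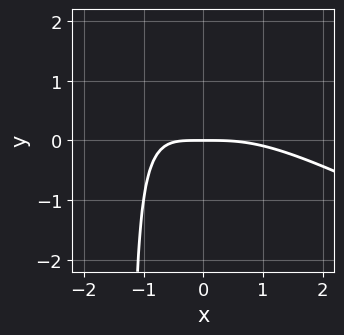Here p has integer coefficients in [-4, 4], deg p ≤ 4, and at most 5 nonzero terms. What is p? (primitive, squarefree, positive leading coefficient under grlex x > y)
x^4 + 2*x^3*y + 3*x^2*y + 3*x*y + 3*y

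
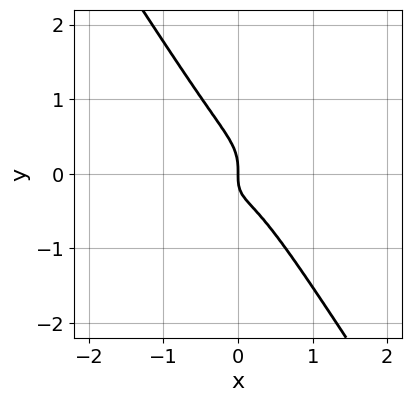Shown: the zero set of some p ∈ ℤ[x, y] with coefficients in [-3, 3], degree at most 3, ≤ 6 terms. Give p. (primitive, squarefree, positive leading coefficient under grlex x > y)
1. Degree: a generic line meets the curve in up to 3 points, so deg p = 3.
2. Against the integer gridlines: it meets the y-axis at y = 0 (among the integer gridlines); it meets the x-axis at x = 0 (among the integer gridlines).
3. Together with the visible shape, these determine p as stated.

3*x^3 - 3*x^2*y + 2*y^3 + x*y + x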